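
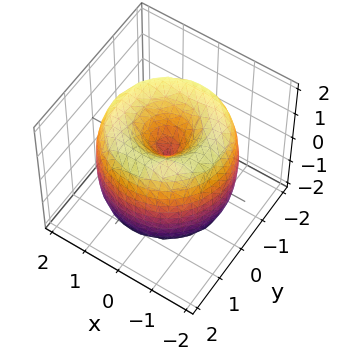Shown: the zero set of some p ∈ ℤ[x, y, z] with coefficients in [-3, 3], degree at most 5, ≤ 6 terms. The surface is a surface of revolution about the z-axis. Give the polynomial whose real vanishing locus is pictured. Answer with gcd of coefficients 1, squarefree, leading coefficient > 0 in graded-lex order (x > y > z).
Degree: the shape is more complex than any degree-3 surface, so deg p = 4.
By symmetry, every cross-section ⟂ z is a circle, so x, y appear only via x² + y².
From the visible intercepts: one z-axis crossing is at z = 0; a circular section at z = -1 has radius between 0 and 1.
Fitting integer coefficients to these (and the overall shape) gives p.

x^4 + 2*x^2*y^2 + y^4 - 3*x^2 - 3*y^2 + z^2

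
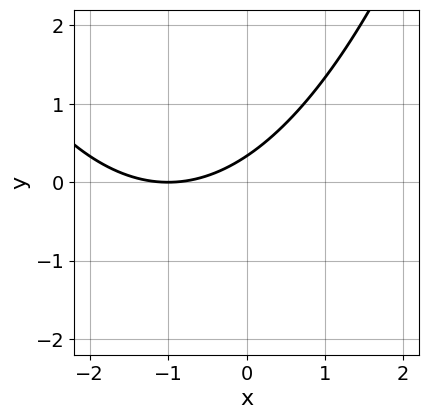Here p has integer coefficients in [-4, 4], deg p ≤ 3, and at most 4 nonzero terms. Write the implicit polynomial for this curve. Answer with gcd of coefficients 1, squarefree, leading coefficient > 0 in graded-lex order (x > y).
x^2 + 2*x - 3*y + 1

1. deg p = 2. The shape is more complex than any degree-1 curve.
2. Observable constraints: it crosses the x-axis at the gridline x = -1.
3. Fitting integer coefficients to these (and the overall shape) gives p.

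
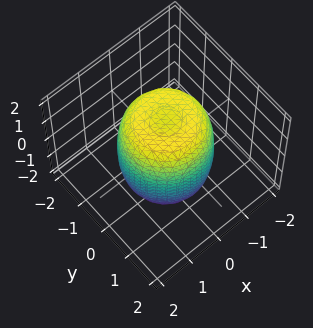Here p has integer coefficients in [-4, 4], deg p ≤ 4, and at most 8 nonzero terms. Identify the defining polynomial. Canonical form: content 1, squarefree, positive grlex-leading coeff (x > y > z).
2*x^4 + 4*x^2*y^2 + 2*y^4 - 2*x^2 - 2*y^2 + z^2 - 2

deg p = 4. No degree-3 surface has this shape.
By symmetry, the surface is invariant under rotation about z: p = q(x² + y², z).
Checking where it meets the axes: a circular section at z = 0 has radius between 1 and 2.
Assembling these constraints gives the stated polynomial.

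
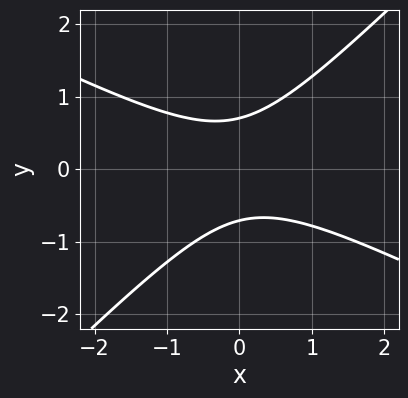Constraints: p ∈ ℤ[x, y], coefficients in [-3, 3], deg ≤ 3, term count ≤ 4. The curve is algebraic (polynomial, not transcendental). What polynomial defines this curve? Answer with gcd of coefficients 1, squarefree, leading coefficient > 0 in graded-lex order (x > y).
1. deg p = 2. A generic line meets the curve in up to 2 points.
2. From the visible intercepts: it misses every integer gridline on the x-axis.
3. Assembling these constraints gives the stated polynomial.

x^2 + x*y - 2*y^2 + 1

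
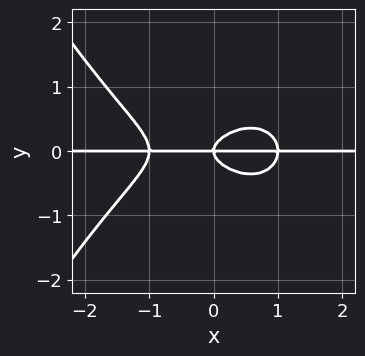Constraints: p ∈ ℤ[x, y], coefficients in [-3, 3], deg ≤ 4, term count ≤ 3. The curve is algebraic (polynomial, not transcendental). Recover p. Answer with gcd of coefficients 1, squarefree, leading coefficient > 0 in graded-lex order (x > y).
(a) Degree: the shape is more complex than any degree-3 curve, so deg p = 4.
(b) Reading off the gridlines: it meets the y-axis at y = 0 (among the integer gridlines); the visible x-axis segment lies entirely on the curve.
(c) The integer polynomial consistent with all of this is the stated p.

x^3*y + 3*y^3 - x*y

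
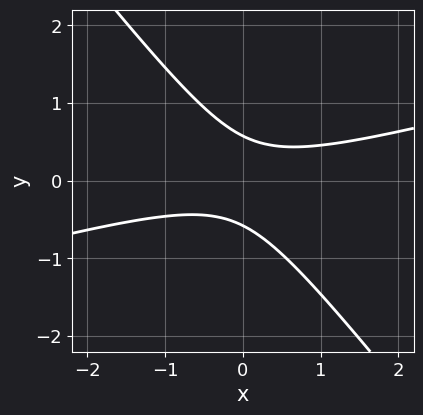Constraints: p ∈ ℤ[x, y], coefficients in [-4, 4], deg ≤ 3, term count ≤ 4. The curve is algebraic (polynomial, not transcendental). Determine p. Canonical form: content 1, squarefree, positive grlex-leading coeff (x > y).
(a) deg p = 2. No degree-1 curve has this shape.
(b) Checking where it meets the axes: the curve avoids every integer x-axis point in the box.
(c) Putting this together gives p.

x^2 - 3*x*y - 3*y^2 + 1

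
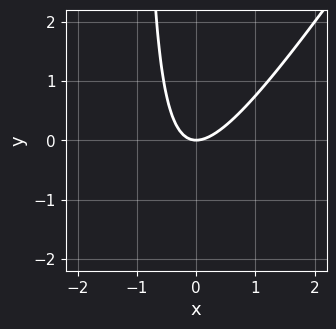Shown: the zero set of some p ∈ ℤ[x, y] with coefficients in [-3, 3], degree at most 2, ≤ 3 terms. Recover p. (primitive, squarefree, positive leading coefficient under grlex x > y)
3*x^2 - 2*x*y - 2*y

1. Degree: a generic line meets the curve in up to 2 points, so deg p = 2.
2. From the visible intercepts: one y-axis crossing is at y = 0; one x-axis crossing is at x = 0.
3. Together with the visible shape, these determine p as stated.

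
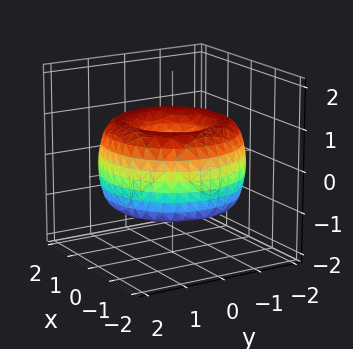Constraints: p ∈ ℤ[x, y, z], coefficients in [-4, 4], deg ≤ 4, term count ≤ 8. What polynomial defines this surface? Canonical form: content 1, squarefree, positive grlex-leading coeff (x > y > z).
x^4 + 2*x^2*y^2 + y^4 - 3*x^2 - 3*y^2 + 2*z^2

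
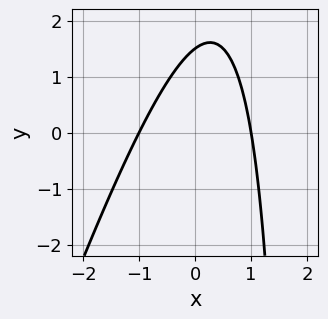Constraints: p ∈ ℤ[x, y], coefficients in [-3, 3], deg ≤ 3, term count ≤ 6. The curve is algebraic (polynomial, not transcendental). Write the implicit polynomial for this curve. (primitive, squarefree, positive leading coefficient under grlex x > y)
3*x^2 - x*y + 2*y - 3

deg p = 2. A generic line meets the curve in up to 2 points.
Reading off the gridlines: among the integer gridlines, it crosses the x-axis at x ∈ {-1, 1}.
The integer polynomial consistent with all of this is the stated p.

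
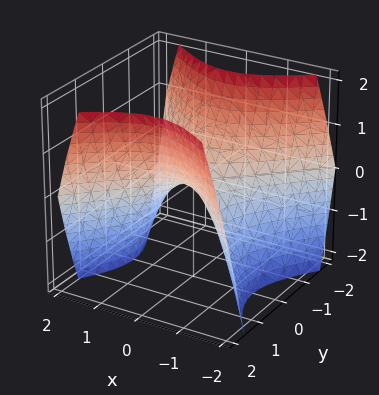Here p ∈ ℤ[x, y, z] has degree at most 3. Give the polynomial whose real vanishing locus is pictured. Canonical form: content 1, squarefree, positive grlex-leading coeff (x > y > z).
The degree is 2 — a hyperbolic paraboloid; a quadric.
Symmetries: it's symmetric under y → −y, forcing even powers of y; the x ↦ −x reflection is a symmetry, so x appears only in even powers.
Observable constraints: one z-axis crossing is at z = 0; it meets the x-axis at x = 0 (among the integer gridlines).
Solving for integer coefficients yields p as stated.

x^2 - y^2 + z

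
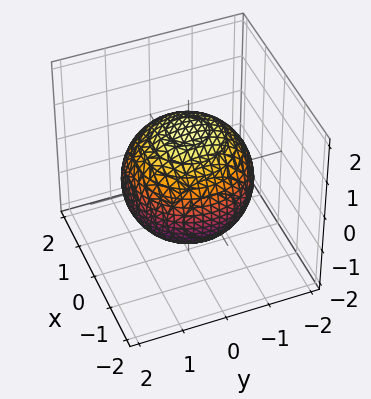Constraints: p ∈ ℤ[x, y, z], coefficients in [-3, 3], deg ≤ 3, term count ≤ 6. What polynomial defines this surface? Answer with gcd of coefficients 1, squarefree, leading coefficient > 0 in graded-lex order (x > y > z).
(a) deg p = 2. A closed, bounded, convex surface; a quadric.
(b) Symmetries: the z-axis is an axis of rotation, so x and y enter only as x² + y²; it's symmetric under z → −z, forcing even powers of z.
(c) From the visible intercepts: a circular section at z = 1 has radius exactly 1.
(d) The integer polynomial consistent with all of this is the stated p.

x^2 + y^2 + z^2 - 2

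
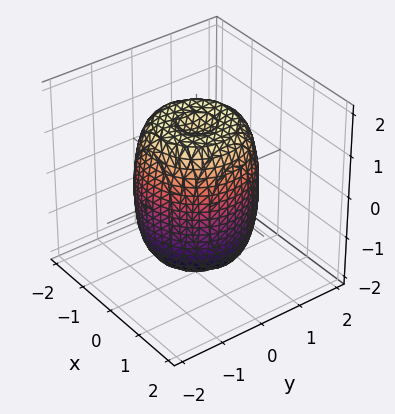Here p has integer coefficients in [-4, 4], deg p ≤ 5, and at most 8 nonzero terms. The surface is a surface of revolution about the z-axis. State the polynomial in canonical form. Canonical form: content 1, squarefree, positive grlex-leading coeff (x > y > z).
1. The degree is 4 — no degree-3 surface has this shape.
2. Symmetries: rotational symmetry about the z-axis ⇒ p depends on x, y only through x² + y².
3. Checking where it meets the axes: a circular section at z = -1 has radius between 1 and 2.
4. Fitting integer coefficients to these (and the overall shape) gives p.

2*x^4 + 4*x^2*y^2 + 2*y^4 - 2*x^2 - 2*y^2 + z^2 - 2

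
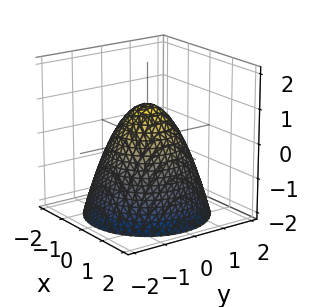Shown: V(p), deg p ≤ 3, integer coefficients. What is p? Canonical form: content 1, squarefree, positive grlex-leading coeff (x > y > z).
x^2 + y^2 + z - 1

(a) deg p = 2. No degree-1 surface has this shape.
(b) Symmetries: rotational symmetry about the z-axis ⇒ p depends on x, y only through x² + y².
(c) From the axis intercepts and sections: a circular section at z = -1 has radius between 1 and 2; it meets the z-axis at z = 1 (among the integer gridlines); among the integer gridlines, it crosses the y-axis at y ∈ {-1, 1}.
(d) Together with the visible shape, these determine p as stated. Check: (1, 0, 0) on the x-axis lies on the surface, and p(1, 0, 0) = 0. ✓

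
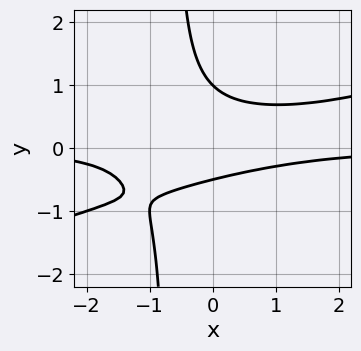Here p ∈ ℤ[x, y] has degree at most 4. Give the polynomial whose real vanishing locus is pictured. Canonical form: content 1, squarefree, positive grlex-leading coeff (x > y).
1. Degree: a generic line meets the curve in up to 3 points, so deg p = 3.
2. From the visible intercepts: it misses every integer gridline on the x-axis; it meets the y-axis at y = 1 (among the integer gridlines).
3. Putting this together gives p.

x^2*y - 3*x*y^2 - 2*y^2 + y + 1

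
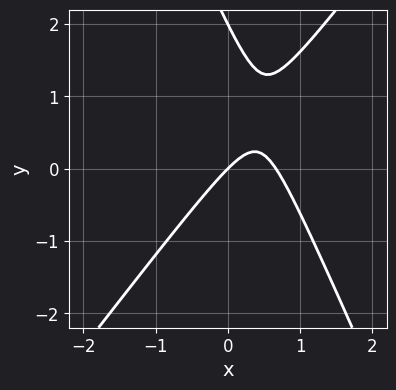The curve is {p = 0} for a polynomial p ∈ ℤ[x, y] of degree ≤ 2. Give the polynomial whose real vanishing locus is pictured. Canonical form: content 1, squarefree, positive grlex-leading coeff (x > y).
deg p = 2. No degree-1 curve has this shape.
Reading off the gridlines: among the integer gridlines, it crosses the y-axis at y ∈ {0, 2}; it meets the x-axis at x = 0 (among the integer gridlines).
Fitting integer coefficients to these (and the overall shape) gives p.

3*x^2 - x*y - y^2 - 2*x + 2*y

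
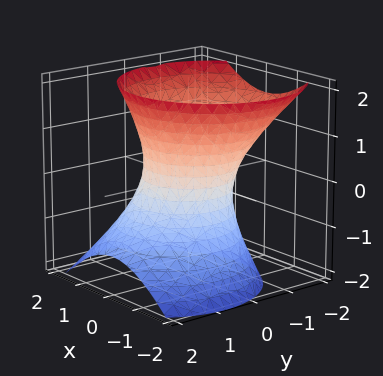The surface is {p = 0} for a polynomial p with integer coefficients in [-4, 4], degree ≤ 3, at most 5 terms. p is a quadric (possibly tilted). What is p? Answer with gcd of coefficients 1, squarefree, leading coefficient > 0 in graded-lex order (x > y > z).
3*x^2 + 3*y^2 + 2*y*z - 2*z^2 - 3

First, the degree is 2 — a generic line meets the surface in up to 2 points.
Next, from the axis intercepts and sections: the surface avoids every integer z-axis point in the box; among the integer gridlines, it crosses the y-axis at y ∈ {-1, 1}; the x-axis gridline crossings are at x ∈ {-1, 1}.
Finally, putting this together gives p.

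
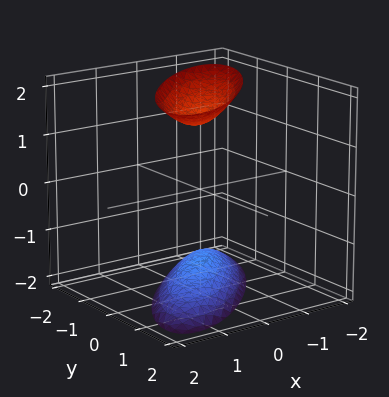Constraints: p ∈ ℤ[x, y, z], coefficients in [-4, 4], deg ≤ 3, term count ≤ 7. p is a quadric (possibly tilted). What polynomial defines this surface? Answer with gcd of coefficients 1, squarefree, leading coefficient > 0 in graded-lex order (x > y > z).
(a) The picture has 2 separate pieces.
(b) Degree: the shape is more complex than any degree-1 surface, so deg p = 2.
(c) Observable constraints: it misses every integer gridline on the y-axis; the surface avoids every integer x-axis point in the box.
(d) Solving for integer coefficients yields p as stated.

2*x^2 - 3*x*y + 2*y^2 - z^2 + 2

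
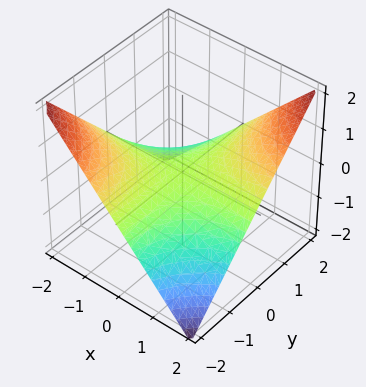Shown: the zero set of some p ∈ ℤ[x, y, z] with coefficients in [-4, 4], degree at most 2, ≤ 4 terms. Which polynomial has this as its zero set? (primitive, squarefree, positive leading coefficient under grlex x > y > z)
x*y - 2*z

First, degree: a hyperbolic paraboloid; a quadric, so deg p = 2.
Next, against the integer gridlines: it crosses the z-axis at the gridline z = 0; the visible y-axis segment lies entirely on the surface; the visible x-axis segment lies entirely on the surface.
Finally, assembling these constraints gives the stated polynomial.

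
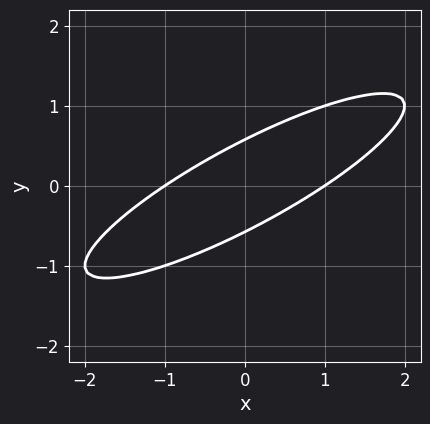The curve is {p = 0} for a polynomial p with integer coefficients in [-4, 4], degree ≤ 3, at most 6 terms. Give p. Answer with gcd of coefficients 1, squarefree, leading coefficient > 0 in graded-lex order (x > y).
deg p = 2.
From the visible intercepts: the x-axis gridline crossings are at x ∈ {-1, 1}.
Putting this together gives p.

x^2 - 3*x*y + 3*y^2 - 1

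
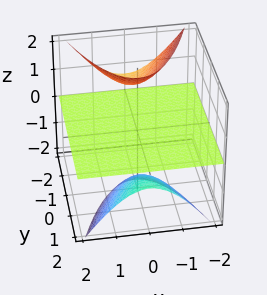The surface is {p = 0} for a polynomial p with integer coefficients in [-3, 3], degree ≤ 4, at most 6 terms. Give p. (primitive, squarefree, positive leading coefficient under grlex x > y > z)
I count 3 distinct pieces. Treating them together as one polynomial.
Degree: the shape is more complex than any degree-2 surface, so deg p = 3.
Checking where it meets the axes: it meets the z-axis at z = 0 (among the integer gridlines); every point of the y-axis in the box is on the surface.
Solving for integer coefficients yields p as stated. Check: (2, 0, 0) on the x-axis lies on the surface, and p(2, 0, 0) = 0. ✓

3*x^2*z + 2*y*z^2 - z^3 + 3*z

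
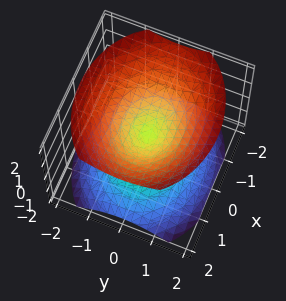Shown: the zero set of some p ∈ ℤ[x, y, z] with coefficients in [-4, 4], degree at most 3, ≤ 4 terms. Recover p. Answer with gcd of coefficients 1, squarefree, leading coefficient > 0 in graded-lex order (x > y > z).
I count 2 distinct pieces. Treating them together as one polynomial.
Degree: two nappes meeting at a single point; a quadric, so deg p = 2.
Symmetries: it's symmetric under y → −y, forcing even powers of y; the z ↦ −z reflection is a symmetry, so z appears only in even powers; the x ↦ −x reflection is a symmetry, so x appears only in even powers.
From the axis intercepts and sections: it meets the x-axis at x = 0 (among the integer gridlines); it meets the z-axis at z = 0 (among the integer gridlines); it crosses the y-axis at the gridline y = 0.
Solving for integer coefficients yields p as stated.

2*x^2 + 3*y^2 - 3*z^2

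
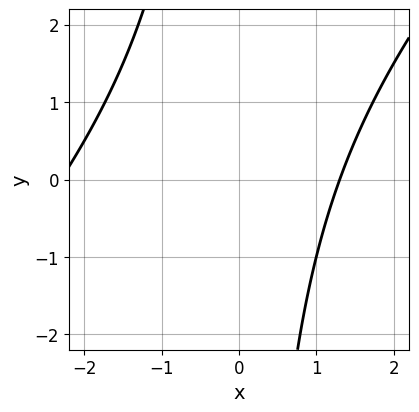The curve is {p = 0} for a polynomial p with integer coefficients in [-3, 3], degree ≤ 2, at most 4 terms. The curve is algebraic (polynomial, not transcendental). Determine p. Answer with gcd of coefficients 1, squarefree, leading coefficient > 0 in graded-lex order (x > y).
1. Degree: the shape is more complex than any degree-1 curve, so deg p = 2.
2. Checking where it meets the axes: the curve avoids every integer y-axis point in the box.
3. These observations pin down the coefficients.

x^2 - x*y + x - 3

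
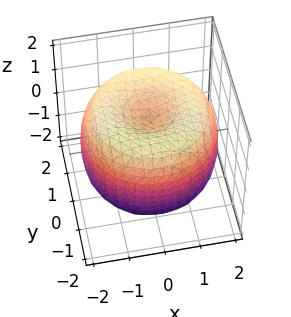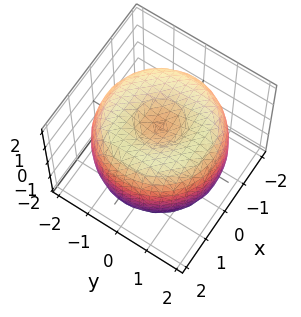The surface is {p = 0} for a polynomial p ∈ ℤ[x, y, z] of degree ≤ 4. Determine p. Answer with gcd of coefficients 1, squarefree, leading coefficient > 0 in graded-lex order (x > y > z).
x^4 + 2*x^2*y^2 + y^4 - 3*x^2 - 3*y^2 + 2*z^2 - 2

1. deg p = 4.
2. By symmetry, the z-axis is an axis of rotation, so x and y enter only as x² + y².
3. Observable constraints: a circular section at z = -1 has radius between 1 and 2; among the integer gridlines, it crosses the z-axis at z ∈ {-1, 1}.
4. Fitting integer coefficients to these (and the overall shape) gives p.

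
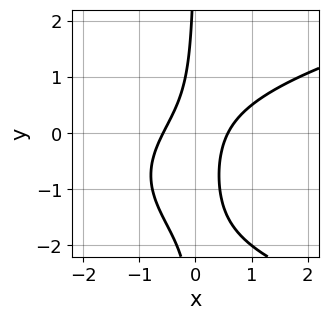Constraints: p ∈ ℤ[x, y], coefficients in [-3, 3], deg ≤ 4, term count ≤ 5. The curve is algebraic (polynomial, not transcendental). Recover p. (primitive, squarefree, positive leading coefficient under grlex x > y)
2*x*y^2 - 3*x^2 + 3*x*y + 1

First, deg p = 3.
Next, reading off the gridlines: the curve avoids every integer y-axis point in the box.
Finally, putting this together gives p.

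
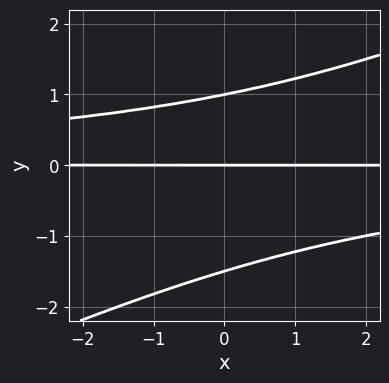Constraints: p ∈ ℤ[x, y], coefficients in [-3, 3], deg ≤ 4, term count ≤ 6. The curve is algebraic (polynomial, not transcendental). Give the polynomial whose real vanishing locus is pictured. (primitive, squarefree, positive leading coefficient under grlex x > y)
1. Degree: no degree-2 curve has this shape, so deg p = 3.
2. Checking where it meets the axes: the visible x-axis segment lies entirely on the curve; among the integer gridlines, it crosses the y-axis at y ∈ {0, 1}.
3. Matching integer coefficients to the picture gives p.

x*y^2 - 2*y^3 - y^2 + 3*y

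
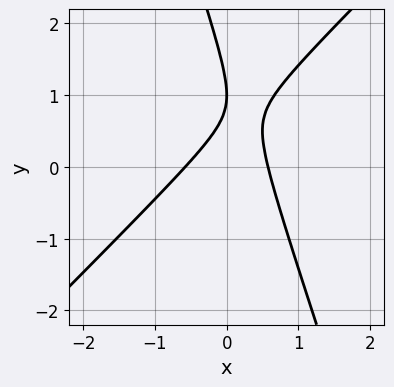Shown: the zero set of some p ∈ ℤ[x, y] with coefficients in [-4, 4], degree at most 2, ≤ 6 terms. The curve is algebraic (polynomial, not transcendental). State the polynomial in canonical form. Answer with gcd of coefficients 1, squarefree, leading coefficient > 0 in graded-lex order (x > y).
3*x^2 - 2*x*y - y^2 + 2*y - 1

1. Degree: no degree-1 curve has this shape, so deg p = 2.
2. From the visible intercepts: one y-axis crossing is at y = 1.
3. Assembling these constraints gives the stated polynomial.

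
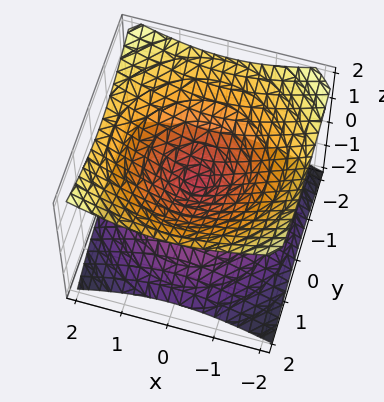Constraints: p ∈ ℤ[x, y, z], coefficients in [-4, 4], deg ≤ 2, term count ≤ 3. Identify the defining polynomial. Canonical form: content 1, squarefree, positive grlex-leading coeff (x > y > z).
x^2 + y^2 - 2*z^2

The degree is 2 — two nappes meeting at a single point; a quadric.
Symmetry: the surface is invariant under rotation about z: p = q(x² + y², z); the z ↦ −z reflection is a symmetry, so z appears only in even powers.
Observable constraints: one x-axis crossing is at x = 0; a circular section at z = -1 has radius between 1 and 2; one y-axis crossing is at y = 0; one z-axis crossing is at z = 0.
The integer polynomial consistent with all of this is the stated p.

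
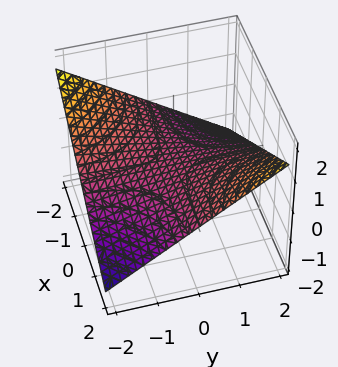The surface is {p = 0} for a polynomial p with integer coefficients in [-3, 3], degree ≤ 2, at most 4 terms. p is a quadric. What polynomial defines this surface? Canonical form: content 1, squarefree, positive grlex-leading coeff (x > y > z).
x*y - 3*z

Degree: a saddle surface; a quadric, so deg p = 2.
Observable constraints: the visible y-axis segment lies entirely on the surface; every point of the x-axis in the box is on the surface; it crosses the z-axis at the gridline z = 0.
Putting this together gives p.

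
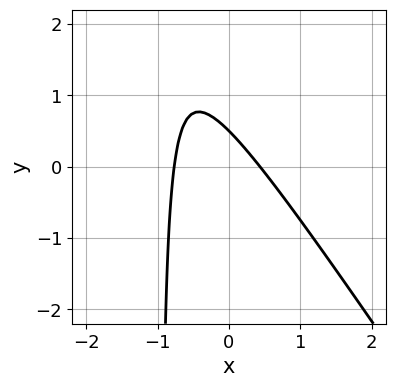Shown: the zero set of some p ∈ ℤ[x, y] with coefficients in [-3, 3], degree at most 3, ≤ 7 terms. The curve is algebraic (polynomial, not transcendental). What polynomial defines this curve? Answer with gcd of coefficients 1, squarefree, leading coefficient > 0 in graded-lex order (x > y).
First, the degree is 2 — the shape is more complex than any degree-1 curve.
Finally, solving for integer coefficients yields p as stated.

3*x^2 + 2*x*y + x + 2*y - 1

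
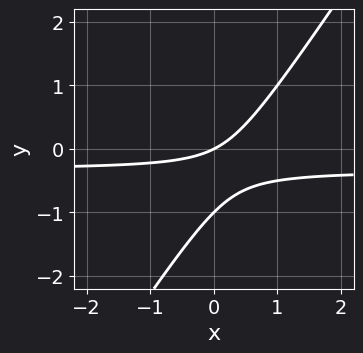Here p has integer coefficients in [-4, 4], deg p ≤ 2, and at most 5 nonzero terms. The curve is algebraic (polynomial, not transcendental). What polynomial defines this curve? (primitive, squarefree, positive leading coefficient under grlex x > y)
3*x*y - 2*y^2 + x - 2*y

Degree: no degree-1 curve has this shape, so deg p = 2.
Against the integer gridlines: one x-axis crossing is at x = 0; the y-axis gridline crossings are at y ∈ {-1, 0}.
Solving for integer coefficients yields p as stated.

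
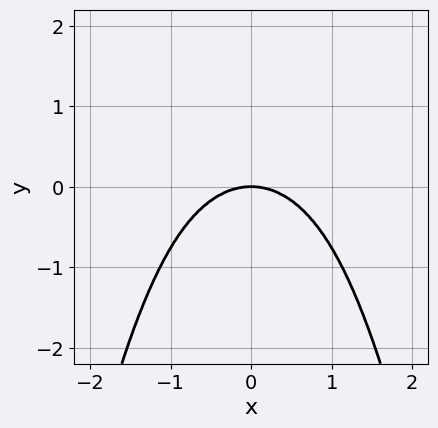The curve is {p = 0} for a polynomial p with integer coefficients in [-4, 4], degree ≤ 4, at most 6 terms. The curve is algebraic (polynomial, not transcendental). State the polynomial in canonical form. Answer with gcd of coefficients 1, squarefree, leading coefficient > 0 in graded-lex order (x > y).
2*x^4 + 2*x^2*y^2 + 3*x^2*y + 2*y^3

1. The degree is 4 — a generic line meets the curve in up to 4 points.
2. Symmetries: the x ↦ −x reflection is a symmetry, so x appears only in even powers.
3. From the axis intercepts and sections: it crosses the y-axis at the gridline y = 0; it meets the x-axis at x = 0 (among the integer gridlines).
4. Matching integer coefficients to the picture gives p.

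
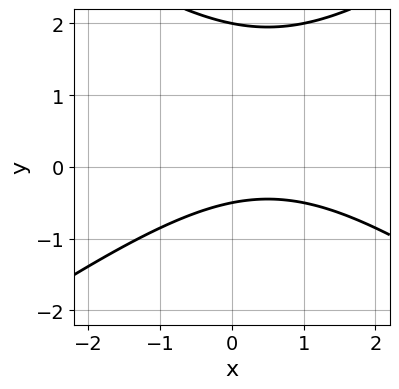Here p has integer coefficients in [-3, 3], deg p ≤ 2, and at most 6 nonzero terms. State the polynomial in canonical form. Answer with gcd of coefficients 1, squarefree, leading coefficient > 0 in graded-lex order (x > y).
The degree is 2 — the shape is more complex than any degree-1 curve.
From the visible intercepts: one y-axis crossing is at y = 2; no x-intercept at any integer in the box.
The integer polynomial consistent with all of this is the stated p.

x^2 - 2*y^2 - x + 3*y + 2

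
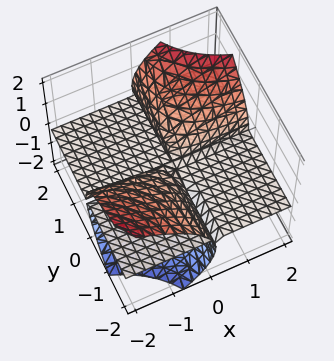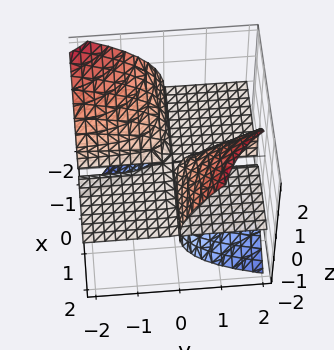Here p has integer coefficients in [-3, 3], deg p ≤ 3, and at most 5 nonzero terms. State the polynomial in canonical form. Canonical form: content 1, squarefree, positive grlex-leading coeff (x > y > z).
(a) I count 2 distinct pieces. Treating them together as one polynomial.
(b) Degree: the shape is more complex than any degree-2 surface, so deg p = 3.
(c) Observable constraints: it meets the z-axis at z = 0 (among the integer gridlines); every point of the x-axis in the box is on the surface; the visible y-axis segment lies entirely on the surface.
(d) Assembling these constraints gives the stated polynomial.

3*x*y*z + y*z^2 - 2*z^3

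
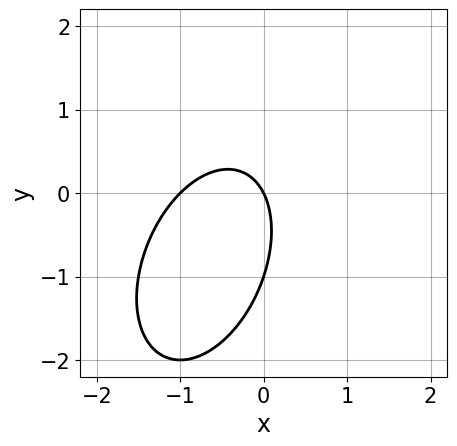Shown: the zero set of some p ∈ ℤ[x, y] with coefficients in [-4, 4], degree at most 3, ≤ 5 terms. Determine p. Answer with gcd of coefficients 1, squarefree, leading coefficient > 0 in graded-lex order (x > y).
1. Degree: a generic line meets the curve in up to 2 points, so deg p = 2.
2. From the visible intercepts: among the integer gridlines, it crosses the x-axis at x ∈ {-1, 0}; among the integer gridlines, it crosses the y-axis at y ∈ {-1, 0}.
3. Putting this together gives p.

2*x^2 - x*y + y^2 + 2*x + y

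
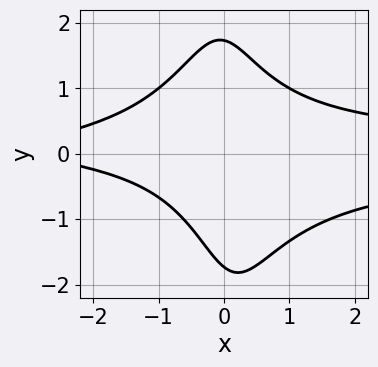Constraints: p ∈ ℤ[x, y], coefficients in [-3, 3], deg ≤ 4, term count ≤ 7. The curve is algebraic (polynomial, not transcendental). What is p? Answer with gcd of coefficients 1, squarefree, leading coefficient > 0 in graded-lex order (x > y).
2*x^2*y^2 + x*y + y^2 - x - 3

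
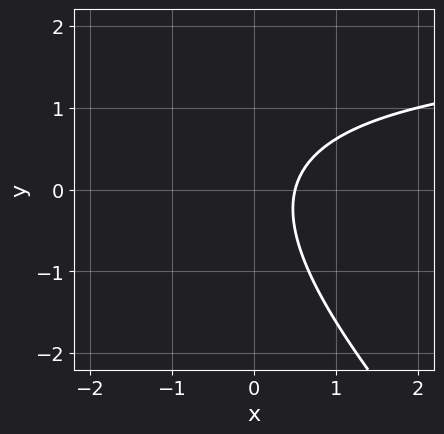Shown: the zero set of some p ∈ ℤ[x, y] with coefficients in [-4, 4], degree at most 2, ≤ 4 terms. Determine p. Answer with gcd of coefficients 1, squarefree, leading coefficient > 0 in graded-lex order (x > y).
x*y + y^2 - 2*x + 1

deg p = 2.
Against the integer gridlines: the curve avoids every integer y-axis point in the box.
The integer polynomial consistent with all of this is the stated p.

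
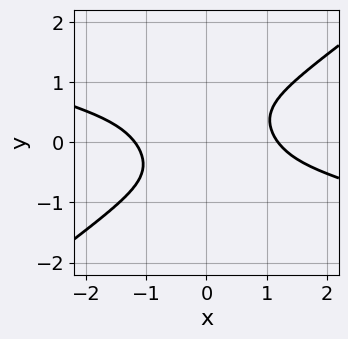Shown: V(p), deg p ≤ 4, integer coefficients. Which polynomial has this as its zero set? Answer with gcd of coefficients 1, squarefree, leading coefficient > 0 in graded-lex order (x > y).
(a) Degree: a generic line meets the curve in up to 4 points, so deg p = 4.
(b) From the axis intercepts and sections: the curve avoids every integer y-axis point in the box.
(c) The integer polynomial consistent with all of this is the stated p.

x^4 + 3*x^3*y - 2*x^2*y^2 - 3*x*y^3 - 3*y^4 - 2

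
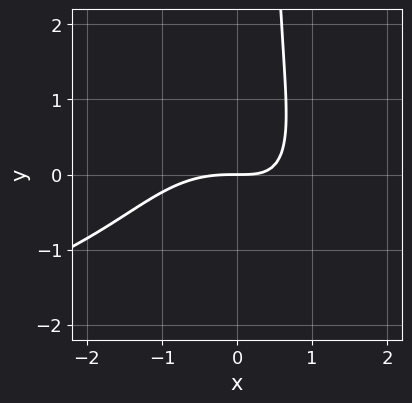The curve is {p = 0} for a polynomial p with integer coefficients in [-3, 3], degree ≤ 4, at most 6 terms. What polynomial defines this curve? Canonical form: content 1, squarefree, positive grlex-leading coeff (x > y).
x^2*y^2 + x^3 + 2*x*y - 2*y

First, deg p = 4.
Next, against the integer gridlines: it meets the y-axis at y = 0 (among the integer gridlines); it crosses the x-axis at the gridline x = 0.
Finally, assembling these constraints gives the stated polynomial.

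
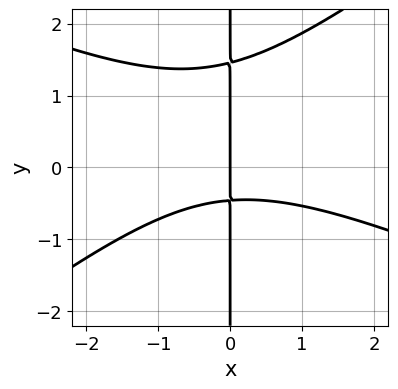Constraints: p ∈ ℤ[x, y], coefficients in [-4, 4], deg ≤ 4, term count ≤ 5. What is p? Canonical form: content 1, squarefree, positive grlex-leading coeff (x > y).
1. Degree: a generic line meets the curve in up to 3 points, so deg p = 3.
2. Checking where it meets the axes: one x-axis crossing is at x = 0; the visible y-axis segment lies entirely on the curve.
3. Assembling these constraints gives the stated polynomial.

x^3 + x^2*y - 3*x*y^2 + 3*x*y + 2*x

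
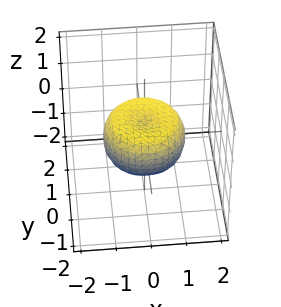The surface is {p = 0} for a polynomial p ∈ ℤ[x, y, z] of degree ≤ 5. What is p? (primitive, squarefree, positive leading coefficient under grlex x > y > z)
(a) Degree: the shape is more complex than any degree-3 surface, so deg p = 4.
(b) Symmetries: rotational symmetry about the z-axis ⇒ p depends on x, y only through x² + y².
(c) Reading off the gridlines: a circular section at z = 0 has radius between 1 and 2.
(d) Fitting integer coefficients to these (and the overall shape) gives p.

2*x^4 + 4*x^2*y^2 + 2*y^4 - 2*x^2 - 2*y^2 + 3*z^2 - 1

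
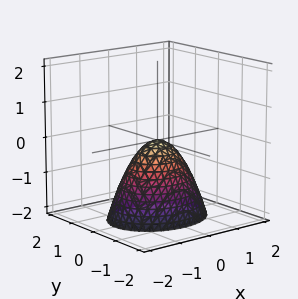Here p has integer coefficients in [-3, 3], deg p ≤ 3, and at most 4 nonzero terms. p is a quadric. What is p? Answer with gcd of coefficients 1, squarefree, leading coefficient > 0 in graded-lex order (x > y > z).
2*x^2 + 3*y^2 + 2*z

The degree is 2 — a single bowl opening along one axis; a quadric.
Symmetries: mirror symmetry x ↦ −x ⇒ only even powers of x; it's symmetric under y → −y, forcing even powers of y.
Against the integer gridlines: it meets the z-axis at z = 0 (among the integer gridlines); it meets the y-axis at y = 0 (among the integer gridlines); it crosses the x-axis at the gridline x = 0.
Together with the visible shape, these determine p as stated.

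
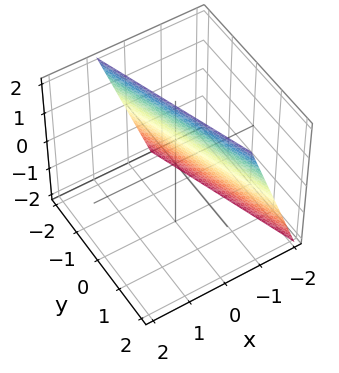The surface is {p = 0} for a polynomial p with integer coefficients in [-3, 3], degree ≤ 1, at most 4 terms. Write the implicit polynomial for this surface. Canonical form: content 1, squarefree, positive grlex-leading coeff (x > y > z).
3*x + y - z + 2

1. deg p = 1. Every cross-section is a straight line — this is a plane.
2. Reading off the gridlines: one z-axis crossing is at z = 2; it crosses the y-axis at the gridline y = -2.
3. These observations pin down the coefficients.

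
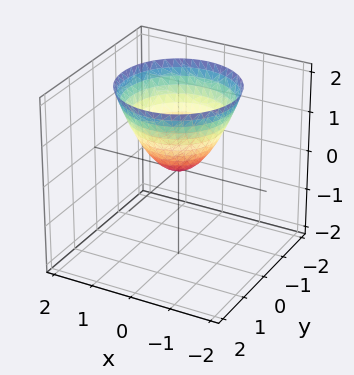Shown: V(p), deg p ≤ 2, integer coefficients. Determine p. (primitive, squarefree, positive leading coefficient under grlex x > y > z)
x^2 + y^2 - z

(a) The degree is 2 — a paraboloid; a quadric.
(b) Symmetry: every cross-section ⟂ z is a circle, so x, y appear only via x² + y².
(c) Observable constraints: it meets the x-axis at x = 0 (among the integer gridlines); a circular section at z = 1 has radius exactly 1; one z-axis crossing is at z = 0.
(d) These observations pin down the coefficients.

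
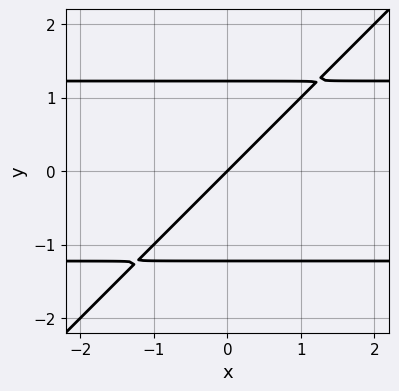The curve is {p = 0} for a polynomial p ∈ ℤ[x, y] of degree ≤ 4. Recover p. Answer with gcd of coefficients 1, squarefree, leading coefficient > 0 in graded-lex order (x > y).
First, degree: no degree-2 curve has this shape, so deg p = 3.
Next, reading off the gridlines: one x-axis crossing is at x = 0; it meets the y-axis at y = 0 (among the integer gridlines).
Finally, together with the visible shape, these determine p as stated.

2*x*y^2 - 2*y^3 - 3*x + 3*y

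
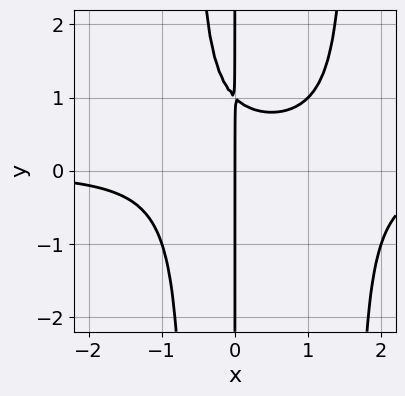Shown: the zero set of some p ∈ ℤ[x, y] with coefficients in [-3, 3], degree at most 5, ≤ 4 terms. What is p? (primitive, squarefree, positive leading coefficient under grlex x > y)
x^3*y - x^2*y - x*y + x

(a) The degree is 4 — no degree-3 curve has this shape.
(b) From the visible intercepts: it meets the x-axis at x = 0 (among the integer gridlines); the visible y-axis segment lies entirely on the curve.
(c) The integer polynomial consistent with all of this is the stated p.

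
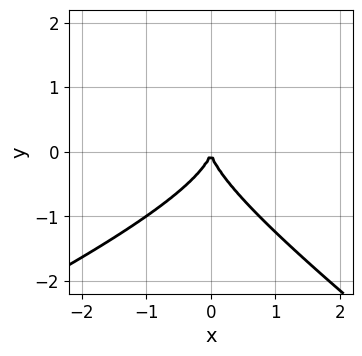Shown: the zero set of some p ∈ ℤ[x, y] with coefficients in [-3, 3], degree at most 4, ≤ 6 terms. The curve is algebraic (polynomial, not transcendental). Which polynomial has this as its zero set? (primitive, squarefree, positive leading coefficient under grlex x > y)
First, the degree is 3 — a generic line meets the curve in up to 3 points.
Then, checking where it meets the axes: one y-axis crossing is at y = 0; it meets the x-axis at x = 0 (among the integer gridlines).
Finally, fitting integer coefficients to these (and the overall shape) gives p.

x^2*y - x*y^2 - 3*y^3 - 3*x^2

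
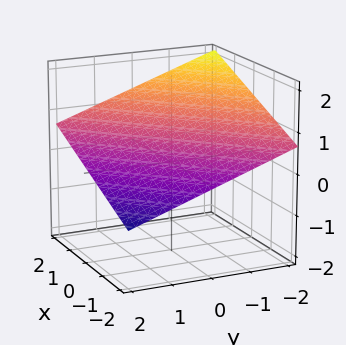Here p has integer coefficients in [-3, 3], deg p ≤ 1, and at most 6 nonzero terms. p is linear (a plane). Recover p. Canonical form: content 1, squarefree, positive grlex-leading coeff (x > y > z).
x - y - 3*z + 2

First, deg p = 1.
Next, against the integer gridlines: one y-axis crossing is at y = 2; it meets the x-axis at x = -2 (among the integer gridlines).
Finally, matching integer coefficients to the picture gives p.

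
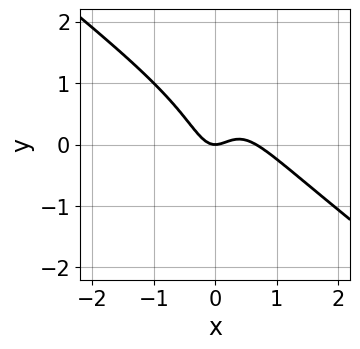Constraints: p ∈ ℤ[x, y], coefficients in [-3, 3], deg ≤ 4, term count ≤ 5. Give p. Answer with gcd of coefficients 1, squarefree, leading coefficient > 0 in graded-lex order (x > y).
3*x^3 + 3*x^2*y - x*y^2 - 2*x^2 + y

First, the degree is 3 — no degree-2 curve has this shape.
Then, observable constraints: it meets the x-axis at x = 0 (among the integer gridlines); it crosses the y-axis at the gridline y = 0.
Finally, assembling these constraints gives the stated polynomial.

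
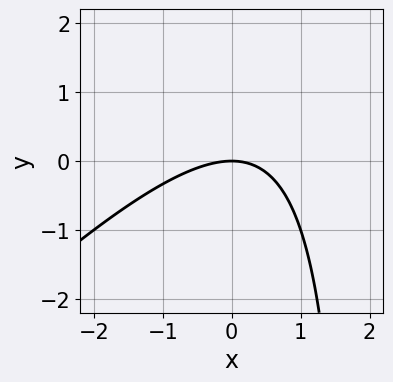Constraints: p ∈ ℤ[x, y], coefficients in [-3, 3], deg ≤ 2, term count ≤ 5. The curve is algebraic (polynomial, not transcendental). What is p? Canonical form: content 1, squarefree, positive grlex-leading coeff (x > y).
x^2 - x*y + 2*y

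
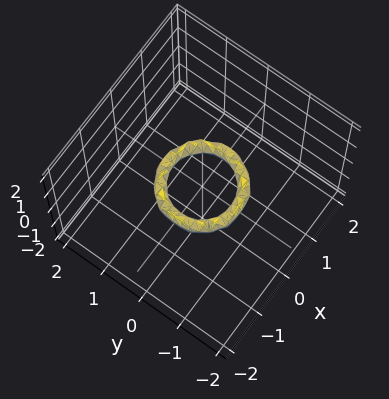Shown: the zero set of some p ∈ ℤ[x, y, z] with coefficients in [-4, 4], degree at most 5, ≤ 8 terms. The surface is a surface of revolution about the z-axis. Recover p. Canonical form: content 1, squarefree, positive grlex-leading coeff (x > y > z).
2*x^4 + 4*x^2*y^2 + 2*y^4 - 3*x^2 - 3*y^2 + 2*z^2 + 1

First, the degree is 4 — the shape is more complex than any degree-3 surface.
Next, symmetries: rotational symmetry about the z-axis ⇒ p depends on x, y only through x² + y².
Next, reading off the gridlines: no z-intercept at any integer in the box; a circular section at z = 0 has radius between 0 and 1.
Finally, fitting integer coefficients to these (and the overall shape) gives p. Check: (-1, 0, 0) on the x-axis lies on the surface, and p(-1, 0, 0) = 0. ✓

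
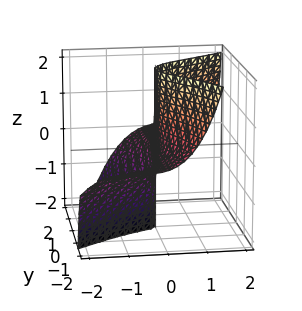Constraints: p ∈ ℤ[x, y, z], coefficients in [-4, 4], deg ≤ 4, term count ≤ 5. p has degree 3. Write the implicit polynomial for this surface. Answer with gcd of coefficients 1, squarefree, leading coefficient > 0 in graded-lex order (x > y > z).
First, degree: the shape is more complex than any degree-2 surface, so deg p = 3.
Next, reading off the gridlines: one x-axis crossing is at x = 0; every point of the y-axis in the box is on the surface.
Finally, fitting integer coefficients to these (and the overall shape) gives p.

2*x^3 - 2*x^2*y - 2*y^2*z + x*z + 3*x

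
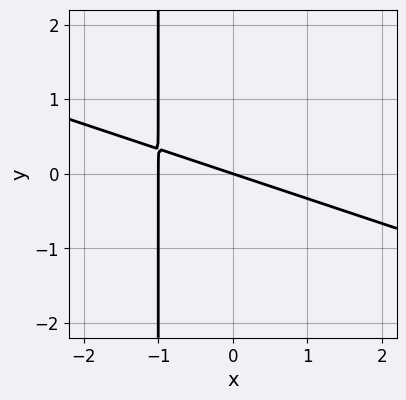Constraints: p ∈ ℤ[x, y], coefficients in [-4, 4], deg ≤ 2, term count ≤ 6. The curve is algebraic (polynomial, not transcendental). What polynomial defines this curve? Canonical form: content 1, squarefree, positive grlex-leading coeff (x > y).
x^2 + 3*x*y + x + 3*y

First, the degree is 2 — no degree-1 curve has this shape.
Next, against the integer gridlines: it crosses the y-axis at the gridline y = 0; among the integer gridlines, it crosses the x-axis at x ∈ {-1, 0}.
Finally, together with the visible shape, these determine p as stated.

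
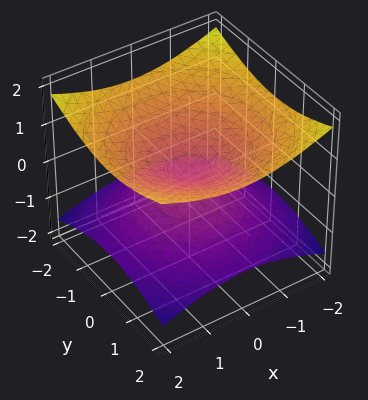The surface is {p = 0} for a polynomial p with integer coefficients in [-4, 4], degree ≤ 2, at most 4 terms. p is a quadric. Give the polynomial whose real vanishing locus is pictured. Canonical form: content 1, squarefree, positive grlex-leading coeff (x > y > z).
x^2 + y^2 - 3*z^2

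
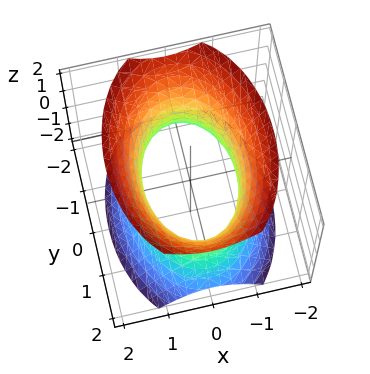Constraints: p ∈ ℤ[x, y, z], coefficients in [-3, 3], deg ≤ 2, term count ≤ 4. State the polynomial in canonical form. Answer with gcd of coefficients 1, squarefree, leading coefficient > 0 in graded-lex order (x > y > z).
2*x^2 + y^2 - z^2 - 2

1. The degree is 2 — one connected sheet with a waist; a quadric.
2. Symmetries: the y ↦ −y reflection is a symmetry, so y appears only in even powers; it's symmetric under x → −x, forcing even powers of x; it's symmetric under z → −z, forcing even powers of z.
3. Reading off the gridlines: the surface avoids every integer z-axis point in the box; among the integer gridlines, it crosses the x-axis at x ∈ {-1, 1}.
4. Fitting integer coefficients to these (and the overall shape) gives p.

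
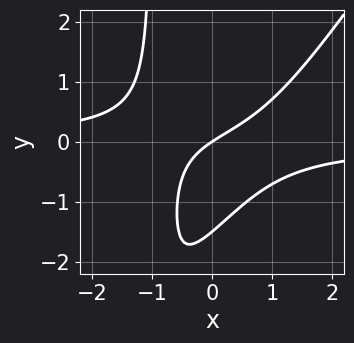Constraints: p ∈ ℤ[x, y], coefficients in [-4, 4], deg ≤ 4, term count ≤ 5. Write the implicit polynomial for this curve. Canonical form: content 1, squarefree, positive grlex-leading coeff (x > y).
3*x^2*y - 2*x*y^2 - 2*y^2 + 2*x - 3*y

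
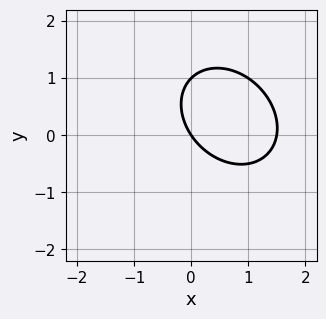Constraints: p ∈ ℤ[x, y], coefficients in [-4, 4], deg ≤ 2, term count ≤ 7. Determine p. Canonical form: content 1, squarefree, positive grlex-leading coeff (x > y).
First, deg p = 2.
Then, from the visible intercepts: one x-axis crossing is at x = 0; the y-axis gridline crossings are at y ∈ {0, 1}.
Finally, assembling these constraints gives the stated polynomial.

2*x^2 + x*y + 2*y^2 - 3*x - 2*y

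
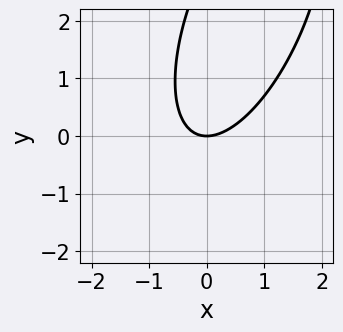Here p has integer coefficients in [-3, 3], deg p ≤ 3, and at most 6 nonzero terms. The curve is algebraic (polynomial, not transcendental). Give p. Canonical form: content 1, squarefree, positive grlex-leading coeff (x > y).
3*x^2 - 2*x*y + y^2 - 3*y

First, degree: no degree-1 curve has this shape, so deg p = 2.
Next, against the integer gridlines: it meets the x-axis at x = 0 (among the integer gridlines); it crosses the y-axis at the gridline y = 0.
Finally, the integer polynomial consistent with all of this is the stated p.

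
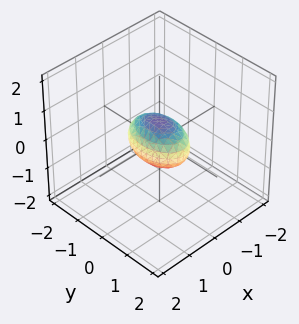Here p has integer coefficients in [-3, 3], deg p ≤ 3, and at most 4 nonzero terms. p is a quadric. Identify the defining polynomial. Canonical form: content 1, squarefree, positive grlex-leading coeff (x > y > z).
2*x^2 + y^2 + 2*z^2 - 1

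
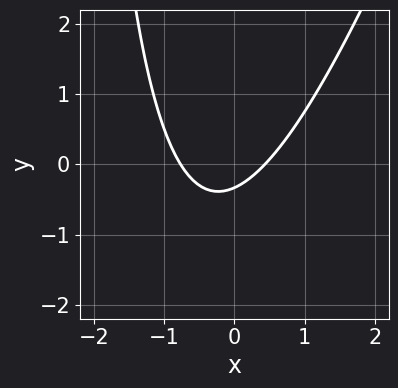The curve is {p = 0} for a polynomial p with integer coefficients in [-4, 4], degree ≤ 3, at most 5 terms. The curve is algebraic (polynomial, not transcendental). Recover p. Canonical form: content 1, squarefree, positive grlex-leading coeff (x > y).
(a) deg p = 2.
(b) Putting this together gives p.

3*x^2 - x*y + x - 3*y - 1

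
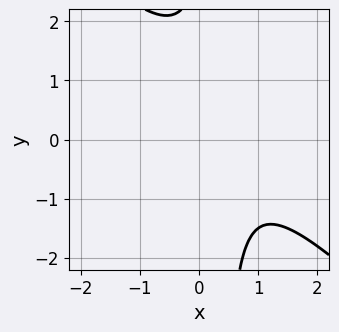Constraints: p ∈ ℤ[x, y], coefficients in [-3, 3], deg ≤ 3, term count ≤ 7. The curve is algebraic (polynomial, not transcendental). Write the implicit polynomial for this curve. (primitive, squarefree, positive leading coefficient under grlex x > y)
(a) deg p = 2.
(b) Reading off the gridlines: it misses every integer gridline on the y-axis; no x-intercept at any integer in the box.
(c) Fitting integer coefficients to these (and the overall shape) gives p.

3*x^2 + 3*x*y - 3*x - y + 3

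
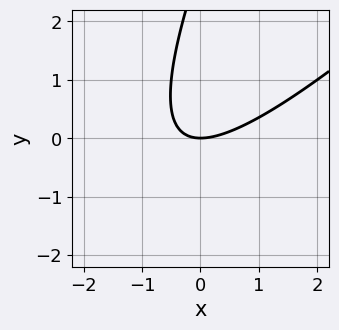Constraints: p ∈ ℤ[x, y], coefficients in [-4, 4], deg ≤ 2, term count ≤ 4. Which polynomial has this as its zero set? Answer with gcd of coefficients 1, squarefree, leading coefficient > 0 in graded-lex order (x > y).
The degree is 2 — no degree-1 curve has this shape.
From the visible intercepts: it crosses the y-axis at the gridline y = 0; it meets the x-axis at x = 0 (among the integer gridlines).
Solving for integer coefficients yields p as stated.

2*x^2 - 3*x*y + y^2 - 3*y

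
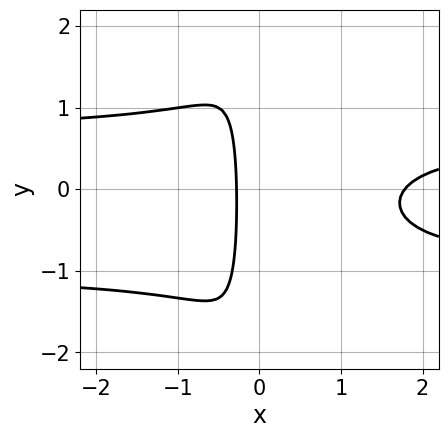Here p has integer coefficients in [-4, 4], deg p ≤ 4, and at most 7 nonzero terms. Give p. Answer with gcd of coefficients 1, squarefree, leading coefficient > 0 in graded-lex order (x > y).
3*x^2*y^2 + x^2*y - 2*x^2 + 3*x + 1

First, the degree is 4 — no degree-3 curve has this shape.
Next, checking where it meets the axes: it misses every integer gridline on the y-axis.
Finally, together with the visible shape, these determine p as stated.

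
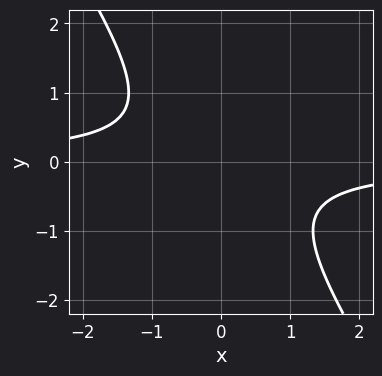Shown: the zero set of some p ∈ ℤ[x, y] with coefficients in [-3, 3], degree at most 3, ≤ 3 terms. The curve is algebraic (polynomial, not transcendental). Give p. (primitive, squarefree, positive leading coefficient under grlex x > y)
(a) deg p = 2. The shape is more complex than any degree-1 curve.
(b) From the visible intercepts: no x-intercept at any integer in the box; it misses every integer gridline on the y-axis.
(c) Fitting integer coefficients to these (and the overall shape) gives p.

3*x*y + 2*y^2 + 2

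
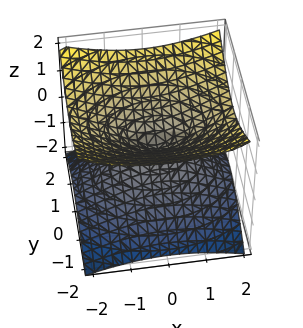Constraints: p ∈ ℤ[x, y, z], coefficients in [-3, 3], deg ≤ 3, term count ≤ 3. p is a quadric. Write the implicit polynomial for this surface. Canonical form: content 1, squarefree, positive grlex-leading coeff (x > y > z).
x^2 + 2*y^2 - 3*z^2

1. Degree: a double cone through the origin; a quadric, so deg p = 2.
2. Symmetries: the x ↦ −x reflection is a symmetry, so x appears only in even powers; it's symmetric under y → −y, forcing even powers of y; the z ↦ −z reflection is a symmetry, so z appears only in even powers.
3. Against the integer gridlines: it meets the x-axis at x = 0 (among the integer gridlines); one y-axis crossing is at y = 0; it crosses the z-axis at the gridline z = 0.
4. These observations pin down the coefficients.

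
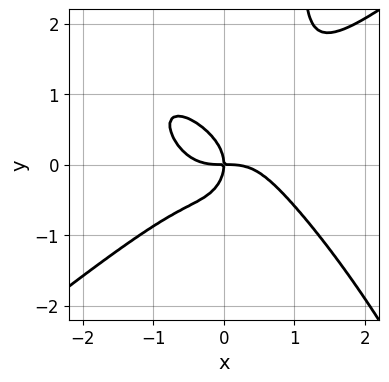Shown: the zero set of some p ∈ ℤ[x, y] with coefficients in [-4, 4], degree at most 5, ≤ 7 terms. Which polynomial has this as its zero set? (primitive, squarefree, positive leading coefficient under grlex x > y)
3*x^4 - 3*x^2*y^2 - 2*x*y^3 + 3*y^3 + 3*x*y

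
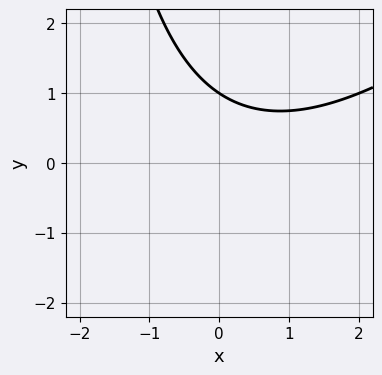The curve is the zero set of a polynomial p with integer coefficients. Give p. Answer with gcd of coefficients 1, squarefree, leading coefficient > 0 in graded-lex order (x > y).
x^2 - x*y - x - 3*y + 3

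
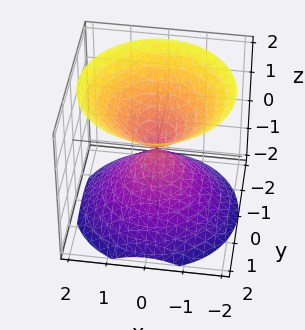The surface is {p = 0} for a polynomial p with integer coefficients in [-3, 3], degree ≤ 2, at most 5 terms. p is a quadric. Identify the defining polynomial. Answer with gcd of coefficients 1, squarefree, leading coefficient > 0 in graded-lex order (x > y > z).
x^2 + y^2 - z^2

The picture has 2 separate pieces.
Degree: two nappes meeting at a single point; a quadric, so deg p = 2.
Symmetries: rotational symmetry about the z-axis ⇒ p depends on x, y only through x² + y²; it's symmetric under z → −z, forcing even powers of z.
From the axis intercepts and sections: it meets the z-axis at z = 0 (among the integer gridlines); it meets the y-axis at y = 0 (among the integer gridlines); it meets the x-axis at x = 0 (among the integer gridlines); a circular section at z = 1 has radius exactly 1.
Together with the visible shape, these determine p as stated.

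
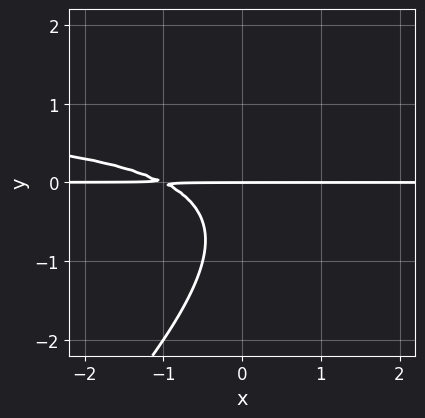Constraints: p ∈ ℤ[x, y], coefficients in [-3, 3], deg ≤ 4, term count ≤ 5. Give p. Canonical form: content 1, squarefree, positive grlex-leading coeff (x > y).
The degree is 3 — no degree-2 curve has this shape.
Against the integer gridlines: every point of the x-axis in the box is on the curve; it crosses the y-axis at the gridline y = 0.
Together with the visible shape, these determine p as stated.

x*y^2 - y^3 - x*y - y^2 - y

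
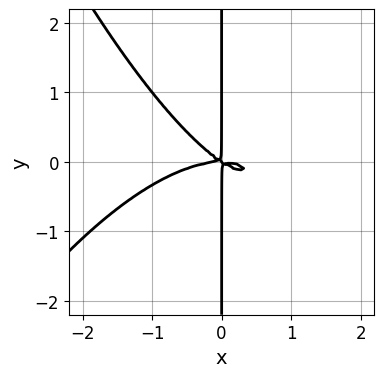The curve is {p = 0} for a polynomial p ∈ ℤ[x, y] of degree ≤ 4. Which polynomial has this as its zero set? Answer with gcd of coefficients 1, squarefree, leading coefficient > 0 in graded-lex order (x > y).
(a) Degree: the shape is more complex than any degree-3 curve, so deg p = 4.
(b) From the axis intercepts and sections: every point of the y-axis in the box is on the curve.
(c) Fitting integer coefficients to these (and the overall shape) gives p.

x^4 + 2*x^2*y + 3*x*y^2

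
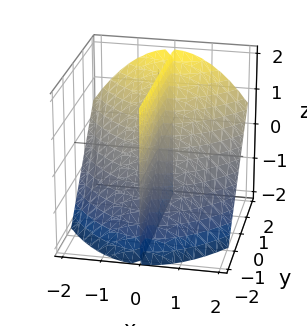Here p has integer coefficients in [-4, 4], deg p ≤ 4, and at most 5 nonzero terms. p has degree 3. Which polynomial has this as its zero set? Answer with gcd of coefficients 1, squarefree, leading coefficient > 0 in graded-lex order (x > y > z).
x^3 - 3*x*y + 3*x*z

1. I count 2 distinct pieces. Treating them together as one polynomial.
2. Degree: no degree-2 surface has this shape, so deg p = 3.
3. Checking where it meets the axes: one x-axis crossing is at x = 0; the visible z-axis segment lies entirely on the surface; every point of the y-axis in the box is on the surface.
4. Fitting integer coefficients to these (and the overall shape) gives p.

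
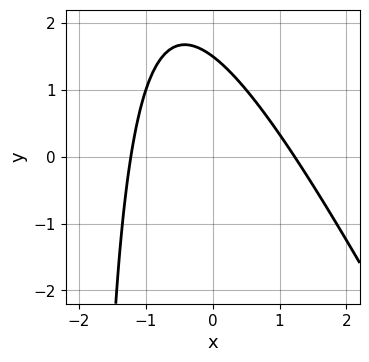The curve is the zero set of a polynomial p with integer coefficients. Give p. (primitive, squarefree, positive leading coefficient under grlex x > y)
2*x^2 + x*y + 2*y - 3

deg p = 2. The shape is more complex than any degree-1 curve.
Putting this together gives p.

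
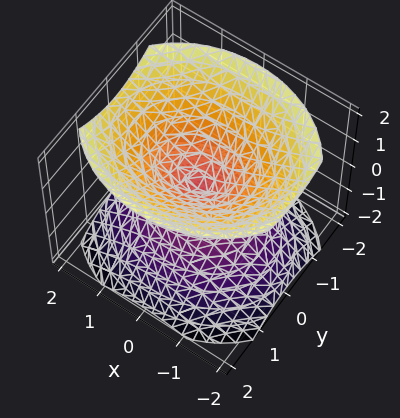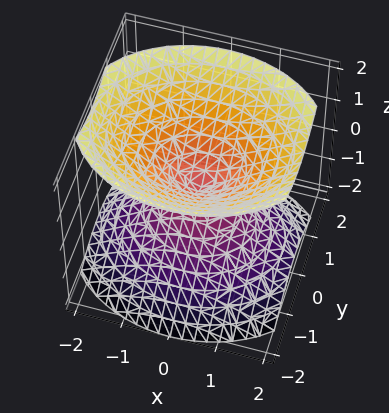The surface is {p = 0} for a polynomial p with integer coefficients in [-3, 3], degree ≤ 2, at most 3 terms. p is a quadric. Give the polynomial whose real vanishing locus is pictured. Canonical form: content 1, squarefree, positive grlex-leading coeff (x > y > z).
2*x^2 + 3*y^2 - 3*z^2

First, I count 2 distinct pieces. They look like related sheets of one shape, so recover p as a whole.
Then, the degree is 2 — two nappes meeting at a single point; a quadric.
Next, symmetries: the y ↦ −y reflection is a symmetry, so y appears only in even powers; it's symmetric under z → −z, forcing even powers of z; the x ↦ −x reflection is a symmetry, so x appears only in even powers.
Next, reading off the gridlines: it meets the y-axis at y = 0 (among the integer gridlines); it crosses the z-axis at the gridline z = 0.
Finally, together with the visible shape, these determine p as stated.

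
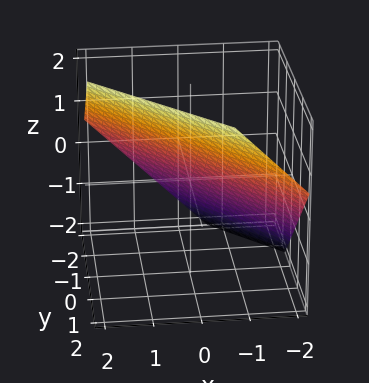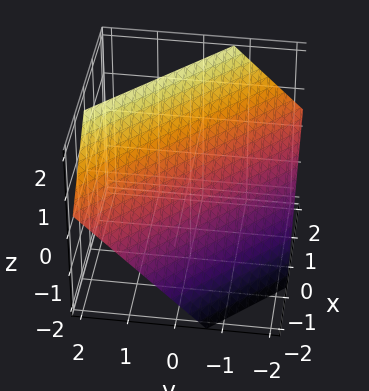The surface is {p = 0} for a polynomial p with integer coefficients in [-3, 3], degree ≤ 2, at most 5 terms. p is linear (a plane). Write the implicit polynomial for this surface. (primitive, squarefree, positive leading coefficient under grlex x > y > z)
3*x + 3*y - 3*z + 2

The degree is 1 — every cross-section is a straight line — this is a plane.
Solving for integer coefficients yields p as stated.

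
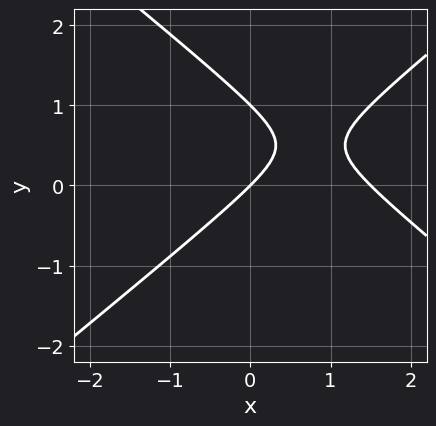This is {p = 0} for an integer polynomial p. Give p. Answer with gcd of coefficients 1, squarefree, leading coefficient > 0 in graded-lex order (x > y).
(a) Degree: no degree-1 curve has this shape, so deg p = 2.
(b) Observable constraints: it crosses the x-axis at the gridline x = 0; among the integer gridlines, it crosses the y-axis at y ∈ {0, 1}.
(c) The integer polynomial consistent with all of this is the stated p.

2*x^2 - 3*y^2 - 3*x + 3*y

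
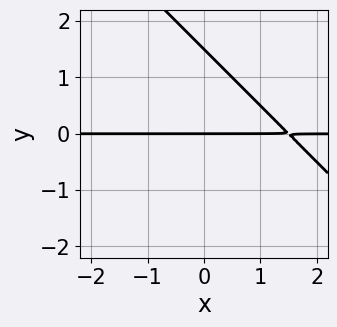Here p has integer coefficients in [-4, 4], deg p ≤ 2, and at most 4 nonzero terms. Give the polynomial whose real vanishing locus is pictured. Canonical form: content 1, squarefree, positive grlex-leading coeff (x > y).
2*x*y + 2*y^2 - 3*y

The degree is 2 — the shape is more complex than any degree-1 curve.
Reading off the gridlines: the visible x-axis segment lies entirely on the curve; it meets the y-axis at y = 0 (among the integer gridlines).
Matching integer coefficients to the picture gives p.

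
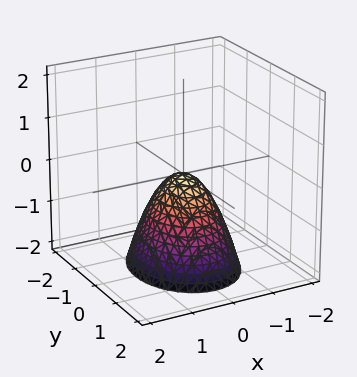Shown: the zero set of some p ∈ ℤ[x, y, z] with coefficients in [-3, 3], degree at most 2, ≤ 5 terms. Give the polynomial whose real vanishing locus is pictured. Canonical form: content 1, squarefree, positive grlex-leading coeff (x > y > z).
Degree: a paraboloid; a quadric, so deg p = 2.
Symmetries: mirror symmetry y ↦ −y ⇒ only even powers of y; the x ↦ −x reflection is a symmetry, so x appears only in even powers.
From the axis intercepts and sections: it meets the x-axis at x = 0 (among the integer gridlines); one y-axis crossing is at y = 0; one z-axis crossing is at z = 0.
Matching integer coefficients to the picture gives p.

3*x^2 + 2*y^2 + 2*z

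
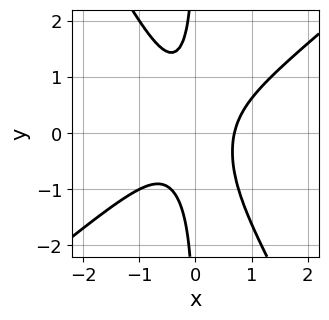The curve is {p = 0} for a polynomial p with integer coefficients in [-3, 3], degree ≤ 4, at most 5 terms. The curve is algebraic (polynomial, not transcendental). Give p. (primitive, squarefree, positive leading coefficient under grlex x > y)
(a) The degree is 3 — a generic line meets the curve in up to 3 points.
(b) From the visible intercepts: the curve avoids every integer y-axis point in the box.
(c) Matching integer coefficients to the picture gives p.

3*x^3 - 2*x^2*y - 2*x*y^2 - 1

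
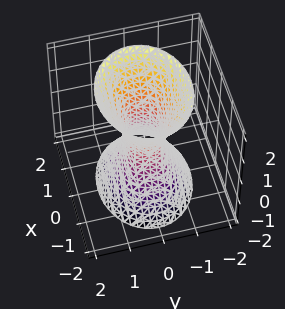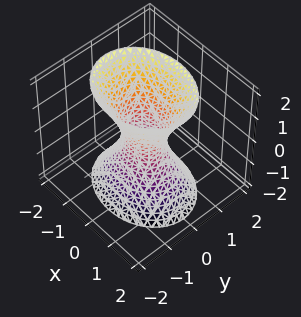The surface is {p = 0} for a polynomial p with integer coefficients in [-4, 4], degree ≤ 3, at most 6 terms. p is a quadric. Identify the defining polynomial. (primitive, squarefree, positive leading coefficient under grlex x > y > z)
(a) The degree is 2 — an hourglass — one-sheet hyperboloid; a quadric.
(b) Symmetries: the x ↦ −x reflection is a symmetry, so x appears only in even powers; mirror symmetry y ↦ −y ⇒ only even powers of y; mirror symmetry z ↦ −z ⇒ only even powers of z.
(c) Against the integer gridlines: it misses every integer gridline on the z-axis.
(d) Together with the visible shape, these determine p as stated.

2*x^2 + 3*y^2 - z^2 - 1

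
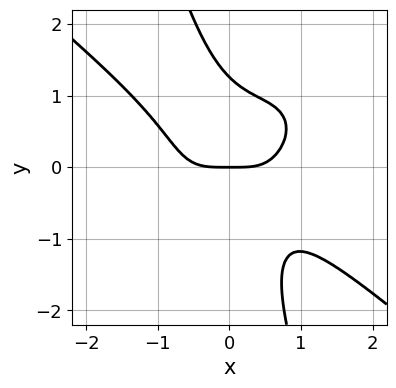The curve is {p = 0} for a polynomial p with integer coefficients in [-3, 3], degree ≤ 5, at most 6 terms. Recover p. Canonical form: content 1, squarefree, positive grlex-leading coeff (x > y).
2*x^4 - x^2*y^2 + 3*x*y^3 + y^4 - 2*y

Degree: the shape is more complex than any degree-3 curve, so deg p = 4.
Against the integer gridlines: it crosses the y-axis at the gridline y = 0; it crosses the x-axis at the gridline x = 0.
Fitting integer coefficients to these (and the overall shape) gives p.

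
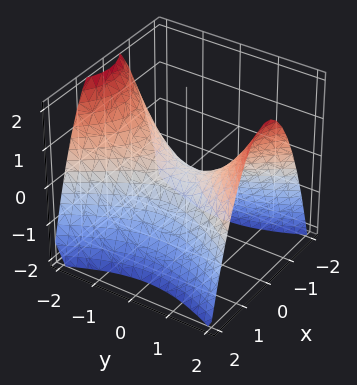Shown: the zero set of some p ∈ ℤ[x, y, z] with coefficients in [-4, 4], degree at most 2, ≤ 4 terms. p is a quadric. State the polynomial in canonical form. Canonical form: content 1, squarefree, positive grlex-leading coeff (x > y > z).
deg p = 2.
Symmetries: mirror symmetry x ↦ −x ⇒ only even powers of x; it's symmetric under y → −y, forcing even powers of y.
Observable constraints: one x-axis crossing is at x = 0; one z-axis crossing is at z = 0; it crosses the y-axis at the gridline y = 0.
Assembling these constraints gives the stated polynomial.

2*x^2 - y^2 + 2*z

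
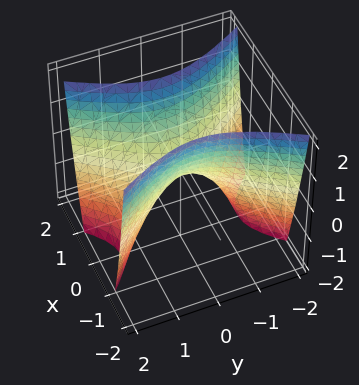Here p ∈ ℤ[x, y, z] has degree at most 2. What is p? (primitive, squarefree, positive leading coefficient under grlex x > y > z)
2*x^2 - y^2 - z

(a) Degree: a hyperbolic paraboloid; a quadric, so deg p = 2.
(b) Symmetries: mirror symmetry y ↦ −y ⇒ only even powers of y; mirror symmetry x ↦ −x ⇒ only even powers of x.
(c) From the axis intercepts and sections: it meets the x-axis at x = 0 (among the integer gridlines); it crosses the z-axis at the gridline z = 0; it crosses the y-axis at the gridline y = 0.
(d) Solving for integer coefficients yields p as stated.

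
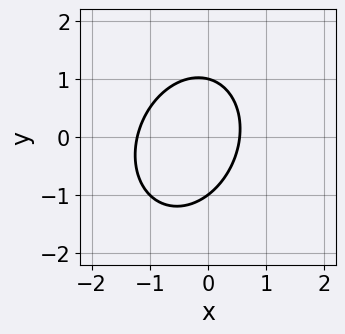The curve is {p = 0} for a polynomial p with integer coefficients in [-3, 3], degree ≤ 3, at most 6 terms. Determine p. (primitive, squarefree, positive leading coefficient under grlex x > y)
Degree: no degree-1 curve has this shape, so deg p = 2.
Checking where it meets the axes: among the integer gridlines, it crosses the y-axis at y ∈ {-1, 1}.
Assembling these constraints gives the stated polynomial.

3*x^2 - x*y + 2*y^2 + 2*x - 2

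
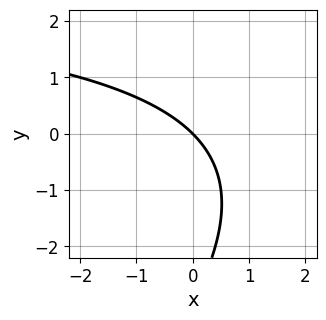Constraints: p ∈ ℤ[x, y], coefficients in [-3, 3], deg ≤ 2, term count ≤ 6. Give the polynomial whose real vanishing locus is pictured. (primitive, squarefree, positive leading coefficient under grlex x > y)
x*y - y^2 - 3*x - 3*y

First, deg p = 2.
Next, from the axis intercepts and sections: one y-axis crossing is at y = 0; it crosses the x-axis at the gridline x = 0.
Finally, the integer polynomial consistent with all of this is the stated p.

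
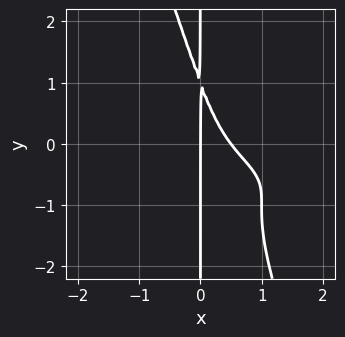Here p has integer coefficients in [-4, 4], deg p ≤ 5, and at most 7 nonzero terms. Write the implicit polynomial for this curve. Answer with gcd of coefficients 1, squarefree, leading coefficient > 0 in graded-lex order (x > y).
3*x^2*y^2 + x*y^3 + 3*x^2*y + 2*x^2 - x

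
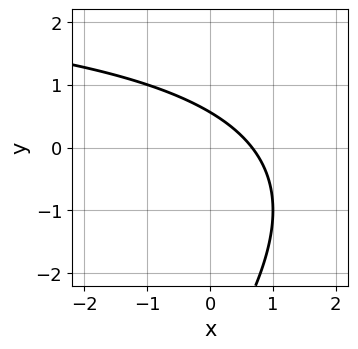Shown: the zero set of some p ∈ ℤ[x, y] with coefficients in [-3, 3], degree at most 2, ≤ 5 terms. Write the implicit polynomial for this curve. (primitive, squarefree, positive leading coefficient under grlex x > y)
x*y - y^2 - 3*x - 3*y + 2

First, the degree is 2 — the shape is more complex than any degree-1 curve.
Finally, putting this together gives p.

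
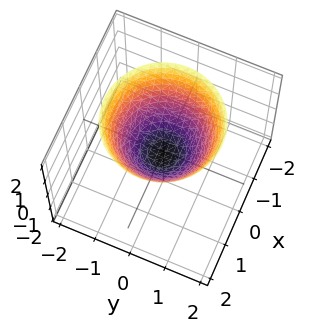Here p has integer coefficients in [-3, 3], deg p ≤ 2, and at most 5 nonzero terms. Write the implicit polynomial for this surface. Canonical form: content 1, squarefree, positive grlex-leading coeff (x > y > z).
The degree is 2 — no degree-1 surface has this shape.
By symmetry, every cross-section ⟂ z is a circle, so x, y appear only via x² + y².
From the visible intercepts: a circular section at z = 2 has radius between 1 and 2.
Putting this together gives p.

3*x^2 + 3*y^2 - 3*z - 1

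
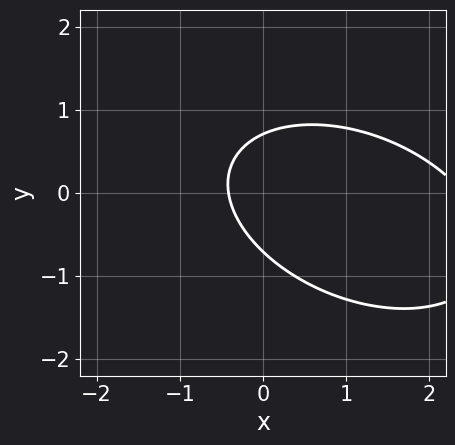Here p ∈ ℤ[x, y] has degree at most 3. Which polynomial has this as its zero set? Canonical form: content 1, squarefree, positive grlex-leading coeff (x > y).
First, the degree is 2 — a generic line meets the curve in up to 2 points.
Finally, putting this together gives p.

x^2 + x*y + 2*y^2 - 2*x - 1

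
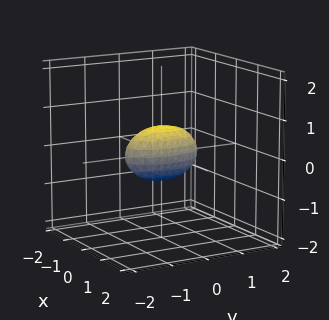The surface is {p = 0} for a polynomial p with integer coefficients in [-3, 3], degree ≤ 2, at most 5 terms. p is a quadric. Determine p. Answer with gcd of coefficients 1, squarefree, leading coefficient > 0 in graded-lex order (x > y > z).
(a) The degree is 2 — a closed, bounded, convex surface; a quadric.
(b) Symmetries: mirror symmetry z ↦ −z ⇒ only even powers of z; the x ↦ −x reflection is a symmetry, so x appears only in even powers; mirror symmetry y ↦ −y ⇒ only even powers of y.
(c) From the axis intercepts and sections: the y-axis gridline crossings are at y ∈ {-1, 1}.
(d) Solving for integer coefficients yields p as stated.

3*x^2 + y^2 + 2*z^2 - 1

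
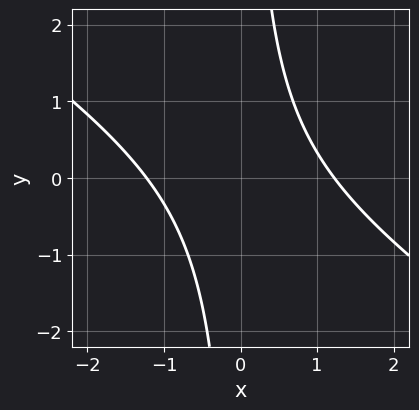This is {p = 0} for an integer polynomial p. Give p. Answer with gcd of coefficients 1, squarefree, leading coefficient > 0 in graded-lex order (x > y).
The degree is 2 — a generic line meets the curve in up to 2 points.
From the visible intercepts: the curve avoids every integer y-axis point in the box.
Together with the visible shape, these determine p as stated.

2*x^2 + 3*x*y - 3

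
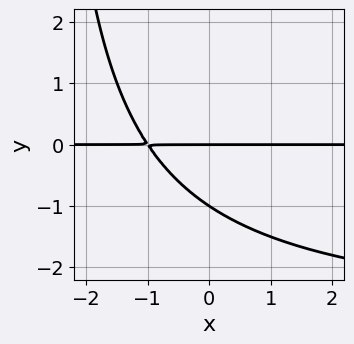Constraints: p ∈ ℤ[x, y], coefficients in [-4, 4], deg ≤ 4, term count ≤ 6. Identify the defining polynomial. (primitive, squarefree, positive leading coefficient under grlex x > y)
x*y^2 + 3*x*y + 3*y^2 + 3*y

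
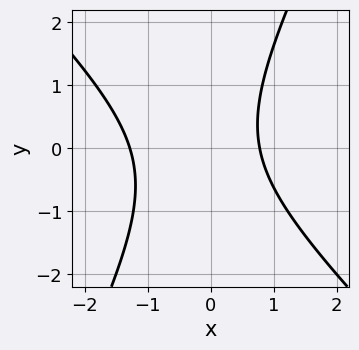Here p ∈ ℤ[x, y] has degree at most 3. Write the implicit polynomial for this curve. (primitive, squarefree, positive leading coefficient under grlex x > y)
The degree is 2 — the shape is more complex than any degree-1 curve.
Observable constraints: it misses every integer gridline on the y-axis.
Assembling these constraints gives the stated polynomial.

2*x^2 + x*y - y^2 + x - 2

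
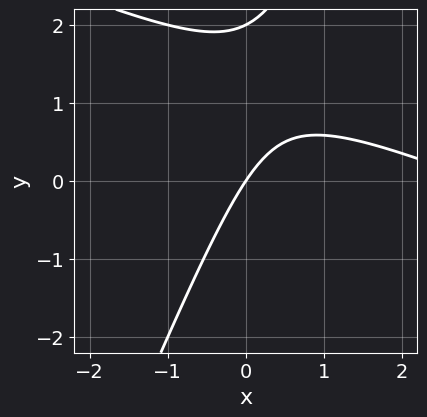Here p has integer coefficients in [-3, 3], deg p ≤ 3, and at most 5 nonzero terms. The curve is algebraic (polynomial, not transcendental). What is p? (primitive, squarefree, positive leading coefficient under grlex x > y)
x^2 + 2*x*y - y^2 - 3*x + 2*y

1. deg p = 2. No degree-1 curve has this shape.
2. Reading off the gridlines: the y-axis gridline crossings are at y ∈ {0, 2}; one x-axis crossing is at x = 0.
3. Fitting integer coefficients to these (and the overall shape) gives p.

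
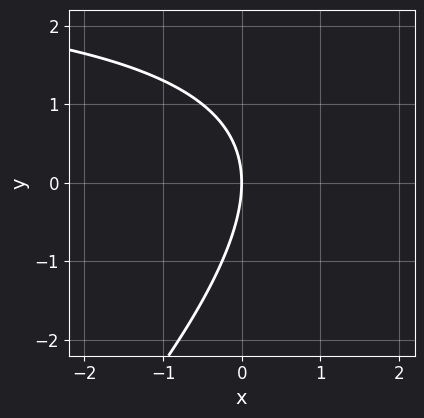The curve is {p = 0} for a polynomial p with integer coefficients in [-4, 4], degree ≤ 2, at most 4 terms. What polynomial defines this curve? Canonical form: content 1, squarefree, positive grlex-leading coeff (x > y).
First, degree: the shape is more complex than any degree-1 curve, so deg p = 2.
Next, from the axis intercepts and sections: one y-axis crossing is at y = 0; it crosses the x-axis at the gridline x = 0.
Finally, together with the visible shape, these determine p as stated.

x*y - y^2 - 3*x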